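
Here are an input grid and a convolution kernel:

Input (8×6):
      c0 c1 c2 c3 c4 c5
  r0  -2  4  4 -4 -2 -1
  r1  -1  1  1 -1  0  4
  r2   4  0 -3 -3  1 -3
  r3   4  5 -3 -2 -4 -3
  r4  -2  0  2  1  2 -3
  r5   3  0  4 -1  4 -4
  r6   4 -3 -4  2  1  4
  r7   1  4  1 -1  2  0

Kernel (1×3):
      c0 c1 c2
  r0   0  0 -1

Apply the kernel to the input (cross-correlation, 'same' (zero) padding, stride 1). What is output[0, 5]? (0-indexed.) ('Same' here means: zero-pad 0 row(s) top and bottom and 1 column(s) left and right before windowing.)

The receptive field on the zero-padded input at this output position is [-2 -1 0]. Elementwise product with the kernel and sum: 0·-1.

0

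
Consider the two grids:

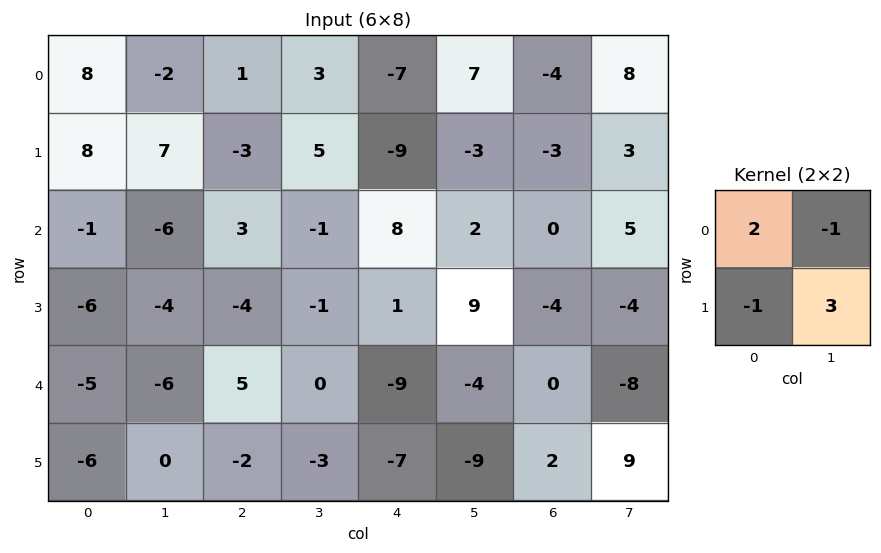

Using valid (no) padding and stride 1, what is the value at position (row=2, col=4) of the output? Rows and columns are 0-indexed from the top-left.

The receptive field on the input at this output position is [8 2 / 1 9]. Elementwise product with the kernel and sum: 8·2 + 2·-1 + 1·-1 + 9·3.

40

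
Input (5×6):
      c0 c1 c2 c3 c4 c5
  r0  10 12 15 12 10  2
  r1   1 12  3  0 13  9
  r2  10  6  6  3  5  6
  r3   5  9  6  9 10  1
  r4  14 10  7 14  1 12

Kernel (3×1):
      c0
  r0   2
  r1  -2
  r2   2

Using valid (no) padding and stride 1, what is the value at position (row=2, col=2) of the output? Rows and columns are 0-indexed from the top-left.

The receptive field on the input at this output position is [6 / 6 / 7]. Elementwise product with the kernel and sum: 6·2 + 6·-2 + 7·2.

14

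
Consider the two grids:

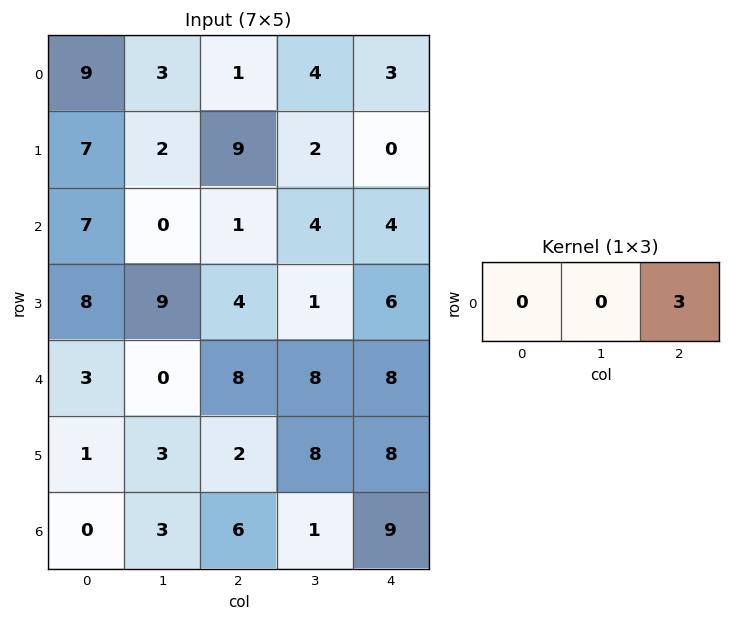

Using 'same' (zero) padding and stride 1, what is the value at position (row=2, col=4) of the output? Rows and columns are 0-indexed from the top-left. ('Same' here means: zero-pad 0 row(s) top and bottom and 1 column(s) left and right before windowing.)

0

The receptive field on the zero-padded input at this output position is [4 4 0]. Elementwise product with the kernel and sum: 0·3.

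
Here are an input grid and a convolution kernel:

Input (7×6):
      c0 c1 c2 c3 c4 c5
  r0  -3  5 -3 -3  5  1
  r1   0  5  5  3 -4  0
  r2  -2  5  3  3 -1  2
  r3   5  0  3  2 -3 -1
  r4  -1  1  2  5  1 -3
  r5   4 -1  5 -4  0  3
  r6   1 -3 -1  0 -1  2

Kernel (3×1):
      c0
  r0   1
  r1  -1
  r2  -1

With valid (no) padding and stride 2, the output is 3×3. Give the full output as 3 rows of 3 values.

-1 -11 10
-6 -2 1
-6 -2 2

Output[0,0]: The receptive field on the input at this output position is [-3 / 0 / -2]. Elementwise product with the kernel and sum: -3·1 + 0·-1 + -2·-1.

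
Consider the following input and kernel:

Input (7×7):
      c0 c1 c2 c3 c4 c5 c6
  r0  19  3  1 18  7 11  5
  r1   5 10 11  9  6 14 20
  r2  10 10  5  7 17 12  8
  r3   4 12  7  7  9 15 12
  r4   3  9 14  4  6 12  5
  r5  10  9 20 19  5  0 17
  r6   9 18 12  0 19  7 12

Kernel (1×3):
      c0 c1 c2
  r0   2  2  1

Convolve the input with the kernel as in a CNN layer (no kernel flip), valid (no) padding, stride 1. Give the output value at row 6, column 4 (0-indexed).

The receptive field on the input at this output position is [19 7 12]. Elementwise product with the kernel and sum: 19·2 + 7·2 + 12·1.

64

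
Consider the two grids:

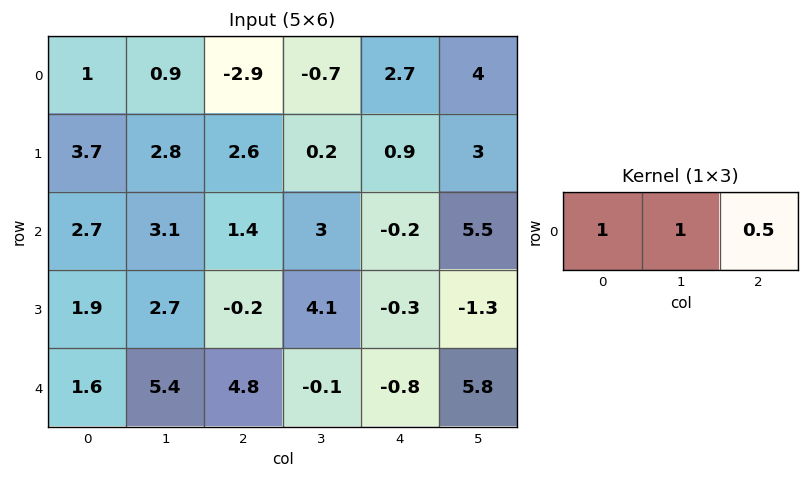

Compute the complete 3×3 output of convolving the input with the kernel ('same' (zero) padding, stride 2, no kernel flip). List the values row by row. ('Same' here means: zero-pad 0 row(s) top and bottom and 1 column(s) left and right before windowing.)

1.45 -2.35 4
4.25 6 5.55
4.3 10.15 2

Output[0,0]: The receptive field on the zero-padded input at this output position is [0 1 0.9]. Elementwise product with the kernel and sum: 0·1 + 1·1 + 0.9·0.5.
Output[0,1]: The receptive field on the zero-padded input at this output position is [0.9 -2.9 -0.7]. Elementwise product with the kernel and sum: 0.9·1 + -2.9·1 + -0.7·0.5.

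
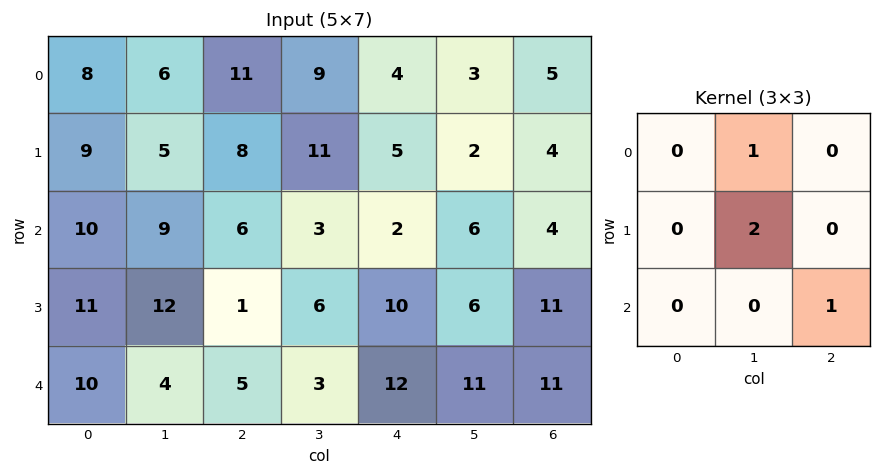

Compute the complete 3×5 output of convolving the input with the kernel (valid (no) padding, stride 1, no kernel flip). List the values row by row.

Output[0,0]: The receptive field on the input at this output position is [8 6 11 / 9 5 8 / 10 9 6]. Elementwise product with the kernel and sum: 6·1 + 5·2 + 6·1.

22 30 33 20 11
24 26 27 15 25
38 11 27 33 29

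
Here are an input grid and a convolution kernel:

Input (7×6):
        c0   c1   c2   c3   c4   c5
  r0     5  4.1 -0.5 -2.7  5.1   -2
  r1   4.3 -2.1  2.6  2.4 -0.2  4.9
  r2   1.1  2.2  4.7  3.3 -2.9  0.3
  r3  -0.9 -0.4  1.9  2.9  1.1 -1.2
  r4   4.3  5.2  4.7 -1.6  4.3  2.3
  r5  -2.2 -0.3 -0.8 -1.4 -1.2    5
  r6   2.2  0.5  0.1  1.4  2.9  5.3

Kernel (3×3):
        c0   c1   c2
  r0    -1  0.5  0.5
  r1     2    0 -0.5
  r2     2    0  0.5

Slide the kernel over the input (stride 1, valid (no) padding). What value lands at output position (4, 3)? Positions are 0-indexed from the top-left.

5.05

The receptive field on the input at this output position is [-1.6 4.3 2.3 / -1.4 -1.2 5 / 1.4 2.9 5.3]. Elementwise product with the kernel and sum: -1.6·-1 + 4.3·0.5 + 2.3·0.5 + -1.4·2 + 5·-0.5 + 1.4·2 + 5.3·0.5.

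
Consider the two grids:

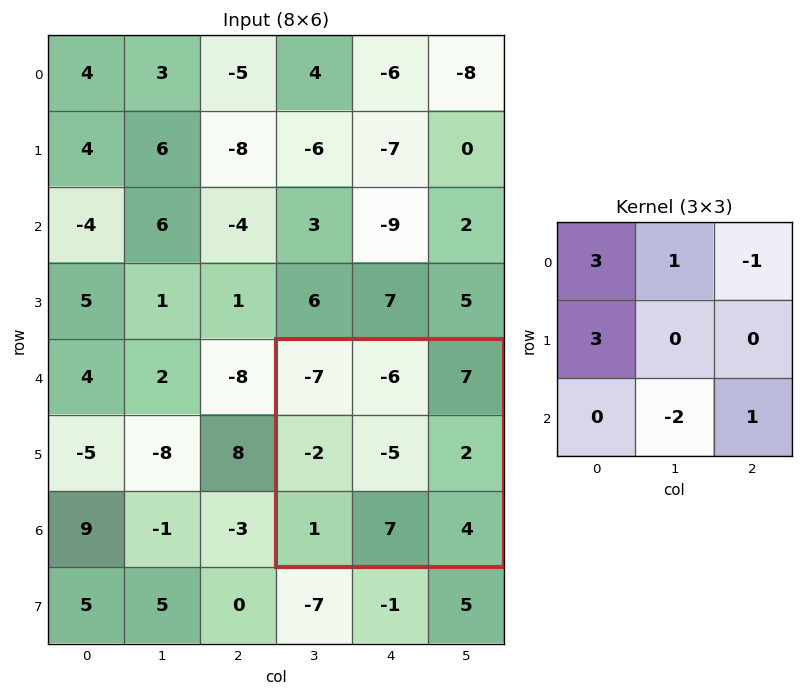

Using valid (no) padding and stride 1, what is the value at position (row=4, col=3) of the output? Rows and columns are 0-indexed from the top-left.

-50

The receptive field on the input at this output position is [-7 -6 7 / -2 -5 2 / 1 7 4]. Elementwise product with the kernel and sum: -7·3 + -6·1 + 7·-1 + -2·3 + 7·-2 + 4·1.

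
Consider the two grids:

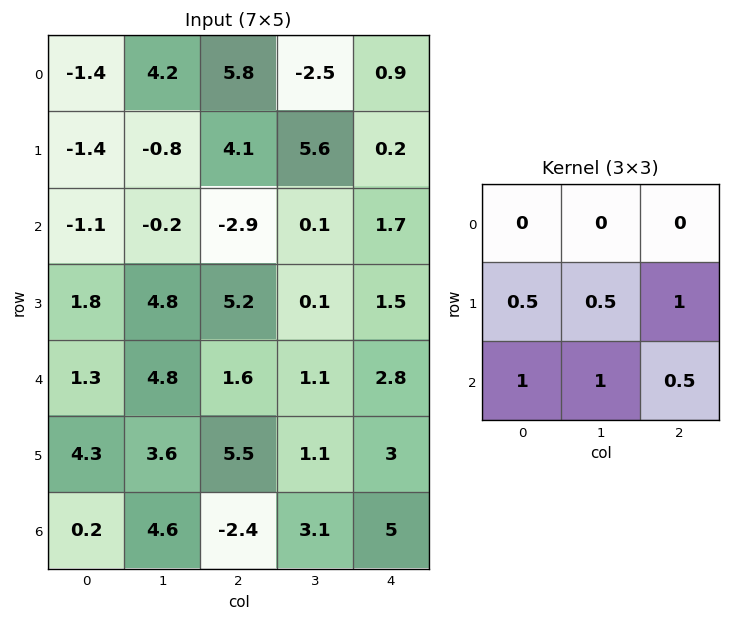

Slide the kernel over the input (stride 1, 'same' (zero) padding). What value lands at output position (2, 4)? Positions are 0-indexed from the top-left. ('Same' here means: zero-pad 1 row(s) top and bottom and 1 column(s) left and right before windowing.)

2.5

The receptive field on the zero-padded input at this output position is [5.6 0.2 0 / 0.1 1.7 0 / 0.1 1.5 0]. Elementwise product with the kernel and sum: 0.1·0.5 + 1.7·0.5 + 0·1 + 0.1·1 + 1.5·1 + 0·0.5.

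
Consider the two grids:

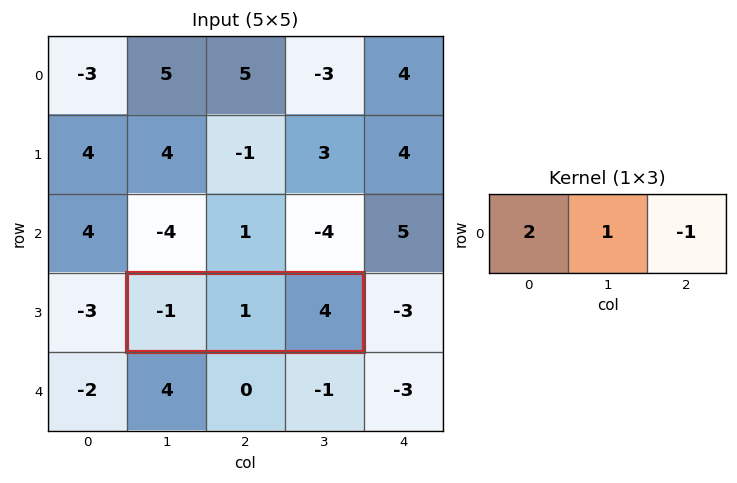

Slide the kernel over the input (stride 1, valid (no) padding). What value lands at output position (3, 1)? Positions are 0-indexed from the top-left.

-5

The receptive field on the input at this output position is [-1 1 4]. Elementwise product with the kernel and sum: -1·2 + 1·1 + 4·-1.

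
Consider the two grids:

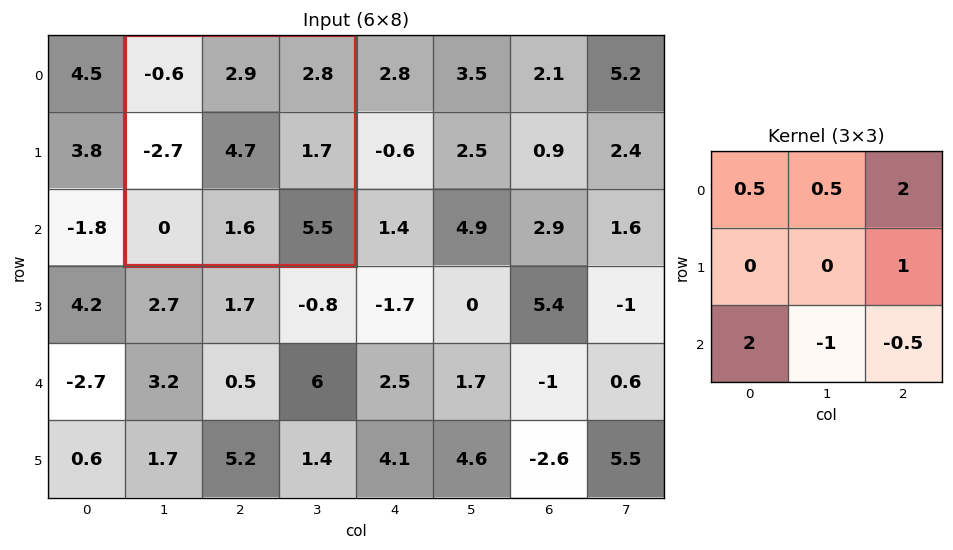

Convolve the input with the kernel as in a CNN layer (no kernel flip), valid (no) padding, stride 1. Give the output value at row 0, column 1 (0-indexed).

4.1

The receptive field on the input at this output position is [-0.6 2.9 2.8 / -2.7 4.7 1.7 / 0 1.6 5.5]. Elementwise product with the kernel and sum: -0.6·0.5 + 2.9·0.5 + 2.8·2 + 1.7·1 + 0·2 + 1.6·-1 + 5.5·-0.5.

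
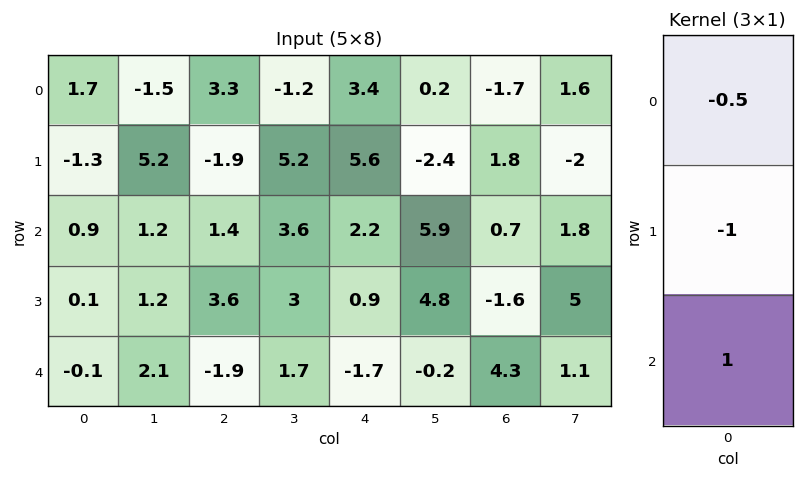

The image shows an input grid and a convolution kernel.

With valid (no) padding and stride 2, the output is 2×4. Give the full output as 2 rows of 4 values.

Output[0,0]: The receptive field on the input at this output position is [1.7 / -1.3 / 0.9]. Elementwise product with the kernel and sum: 1.7·-0.5 + -1.3·-1 + 0.9·1.

1.35 1.65 -5.1 -0.25
-0.65 -6.2 -3.7 5.55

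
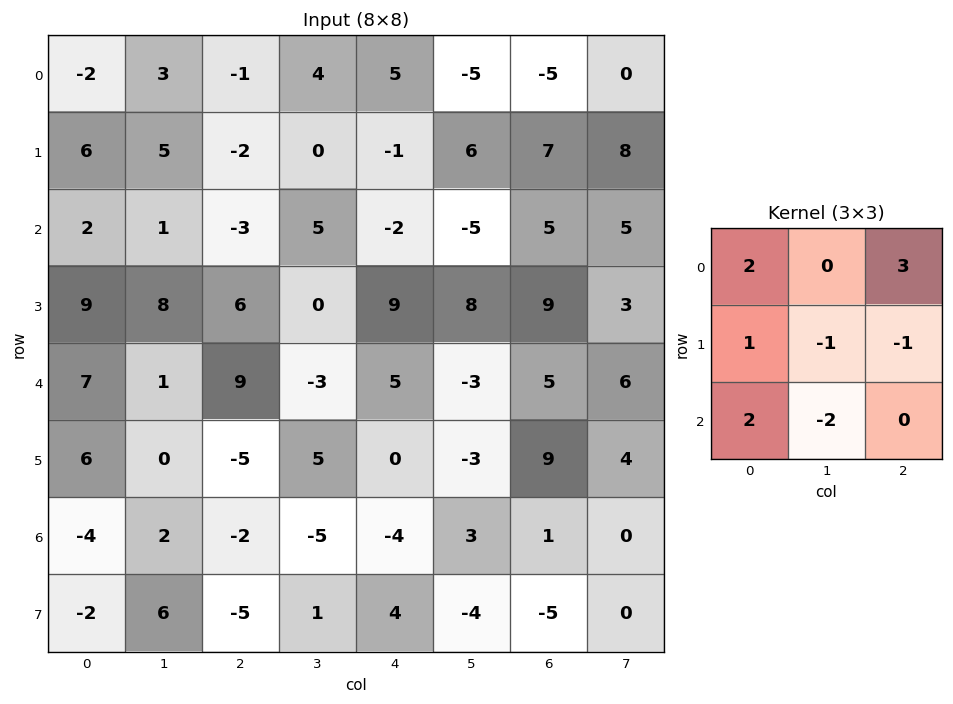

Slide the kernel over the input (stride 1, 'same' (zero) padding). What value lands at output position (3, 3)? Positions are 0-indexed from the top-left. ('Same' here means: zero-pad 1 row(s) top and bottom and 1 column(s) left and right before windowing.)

The receptive field on the zero-padded input at this output position is [-3 5 -2 / 6 0 9 / 9 -3 5]. Elementwise product with the kernel and sum: -3·2 + -2·3 + 6·1 + 0·-1 + 9·-1 + 9·2 + -3·-2.

9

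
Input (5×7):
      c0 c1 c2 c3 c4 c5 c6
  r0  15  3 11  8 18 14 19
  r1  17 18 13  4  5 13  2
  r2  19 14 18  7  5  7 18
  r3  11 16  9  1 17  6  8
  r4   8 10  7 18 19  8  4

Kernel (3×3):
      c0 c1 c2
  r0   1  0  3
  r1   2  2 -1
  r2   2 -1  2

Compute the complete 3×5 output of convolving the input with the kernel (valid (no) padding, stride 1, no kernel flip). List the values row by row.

165 109 133 78 148
128 112 124 57 61
138 133 70 91 135

Output[0,0]: The receptive field on the input at this output position is [15 3 11 / 17 18 13 / 19 14 18]. Elementwise product with the kernel and sum: 15·1 + 11·3 + 17·2 + 18·2 + 13·-1 + 19·2 + 14·-1 + 18·2.
Output[0,1]: The receptive field on the input at this output position is [3 11 8 / 18 13 4 / 14 18 7]. Elementwise product with the kernel and sum: 3·1 + 8·3 + 18·2 + 13·2 + 4·-1 + 14·2 + 18·-1 + 7·2.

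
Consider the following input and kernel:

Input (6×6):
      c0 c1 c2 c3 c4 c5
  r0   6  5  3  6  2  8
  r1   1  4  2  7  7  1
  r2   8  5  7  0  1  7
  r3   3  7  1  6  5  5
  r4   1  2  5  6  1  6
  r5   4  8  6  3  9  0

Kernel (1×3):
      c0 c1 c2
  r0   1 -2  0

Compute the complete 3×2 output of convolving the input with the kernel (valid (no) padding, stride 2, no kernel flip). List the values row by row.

Output[0,0]: The receptive field on the input at this output position is [6 5 3]. Elementwise product with the kernel and sum: 6·1 + 5·-2.
Output[0,1]: The receptive field on the input at this output position is [3 6 2]. Elementwise product with the kernel and sum: 3·1 + 6·-2.

-4 -9
-2 7
-3 -7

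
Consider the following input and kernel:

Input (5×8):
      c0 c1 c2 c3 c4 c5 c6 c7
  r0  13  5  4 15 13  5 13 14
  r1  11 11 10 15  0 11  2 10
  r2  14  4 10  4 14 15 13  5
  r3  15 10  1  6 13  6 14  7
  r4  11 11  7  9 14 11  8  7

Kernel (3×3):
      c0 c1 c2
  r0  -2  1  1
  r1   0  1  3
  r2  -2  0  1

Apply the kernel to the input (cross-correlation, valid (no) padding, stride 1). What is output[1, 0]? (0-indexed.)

4

The receptive field on the input at this output position is [11 11 10 / 14 4 10 / 15 10 1]. Elementwise product with the kernel and sum: 11·-2 + 11·1 + 10·1 + 4·1 + 10·3 + 15·-2 + 1·1.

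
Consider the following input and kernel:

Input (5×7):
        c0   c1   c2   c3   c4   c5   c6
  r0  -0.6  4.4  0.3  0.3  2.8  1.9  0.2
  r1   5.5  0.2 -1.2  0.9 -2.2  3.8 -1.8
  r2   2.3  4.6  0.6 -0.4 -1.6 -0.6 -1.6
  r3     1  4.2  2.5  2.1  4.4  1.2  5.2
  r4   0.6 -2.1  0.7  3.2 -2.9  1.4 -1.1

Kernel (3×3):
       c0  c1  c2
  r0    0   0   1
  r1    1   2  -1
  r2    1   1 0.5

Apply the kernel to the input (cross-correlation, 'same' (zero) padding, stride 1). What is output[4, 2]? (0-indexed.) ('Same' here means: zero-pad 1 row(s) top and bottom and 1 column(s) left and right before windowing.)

-1.8

The receptive field on the zero-padded input at this output position is [4.2 2.5 2.1 / -2.1 0.7 3.2 / 0 0 0]. Elementwise product with the kernel and sum: 2.1·1 + -2.1·1 + 0.7·2 + 3.2·-1 + 0·1 + 0·1 + 0·0.5.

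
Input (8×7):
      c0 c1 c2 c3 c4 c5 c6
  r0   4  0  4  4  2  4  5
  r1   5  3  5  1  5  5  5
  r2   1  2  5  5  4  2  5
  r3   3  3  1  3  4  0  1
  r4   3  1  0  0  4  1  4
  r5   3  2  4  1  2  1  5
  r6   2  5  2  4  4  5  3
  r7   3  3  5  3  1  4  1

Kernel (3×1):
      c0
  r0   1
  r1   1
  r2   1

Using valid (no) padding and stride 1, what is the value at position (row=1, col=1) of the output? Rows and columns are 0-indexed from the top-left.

8

The receptive field on the input at this output position is [3 / 2 / 3]. Elementwise product with the kernel and sum: 3·1 + 2·1 + 3·1.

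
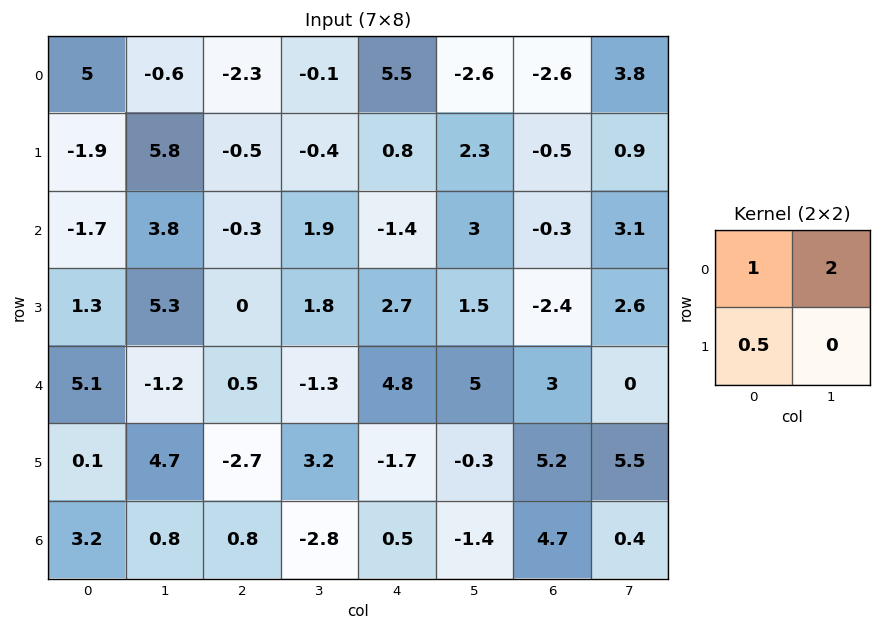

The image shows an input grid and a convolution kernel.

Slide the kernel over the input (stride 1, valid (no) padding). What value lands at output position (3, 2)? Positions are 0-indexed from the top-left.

3.85

The receptive field on the input at this output position is [0 1.8 / 0.5 -1.3]. Elementwise product with the kernel and sum: 0·1 + 1.8·2 + 0.5·0.5.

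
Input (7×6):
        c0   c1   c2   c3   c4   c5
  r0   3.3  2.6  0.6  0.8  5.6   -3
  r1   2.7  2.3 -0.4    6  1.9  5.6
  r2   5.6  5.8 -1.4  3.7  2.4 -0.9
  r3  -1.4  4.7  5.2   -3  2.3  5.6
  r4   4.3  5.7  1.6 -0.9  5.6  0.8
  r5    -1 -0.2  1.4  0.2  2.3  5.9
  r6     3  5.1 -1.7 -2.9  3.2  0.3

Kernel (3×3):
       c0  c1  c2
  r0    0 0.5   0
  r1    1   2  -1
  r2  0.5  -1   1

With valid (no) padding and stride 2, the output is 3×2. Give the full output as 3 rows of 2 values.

4.6 8.1
3.75 6.05
-5.25 4.3

Output[0,0]: The receptive field on the input at this output position is [3.3 2.6 0.6 / 2.7 2.3 -0.4 / 5.6 5.8 -1.4]. Elementwise product with the kernel and sum: 2.6·0.5 + 2.7·1 + 2.3·2 + -0.4·-1 + 5.6·0.5 + 5.8·-1 + -1.4·1.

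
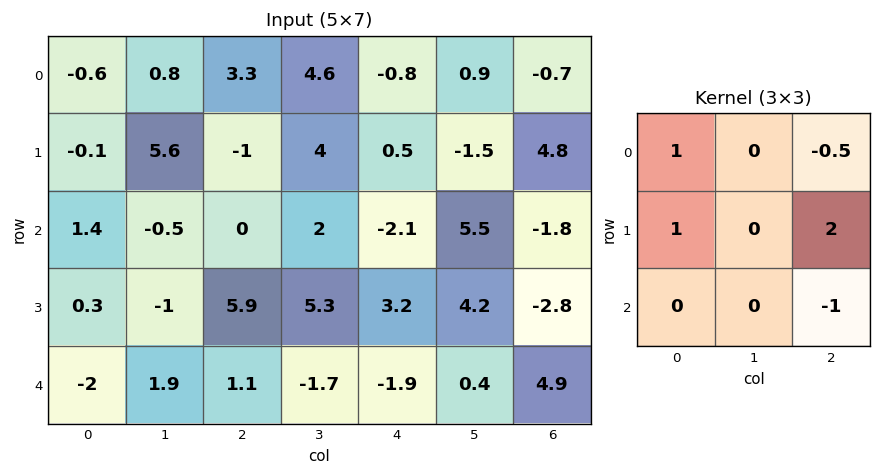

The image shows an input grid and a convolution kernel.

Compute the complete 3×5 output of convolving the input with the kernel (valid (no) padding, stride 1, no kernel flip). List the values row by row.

Output[0,0]: The receptive field on the input at this output position is [-0.6 0.8 3.3 / -0.1 5.6 -1 / 1.4 -0.5 0]. Elementwise product with the kernel and sum: -0.6·1 + 3.3·-0.5 + -0.1·1 + -1·2 + 0·-1.

-4.35 10.1 5.8 -0.35 11.45
-4.1 1.8 -8.65 13.55 -4.8
12.4 9.8 15.25 12.55 -8.5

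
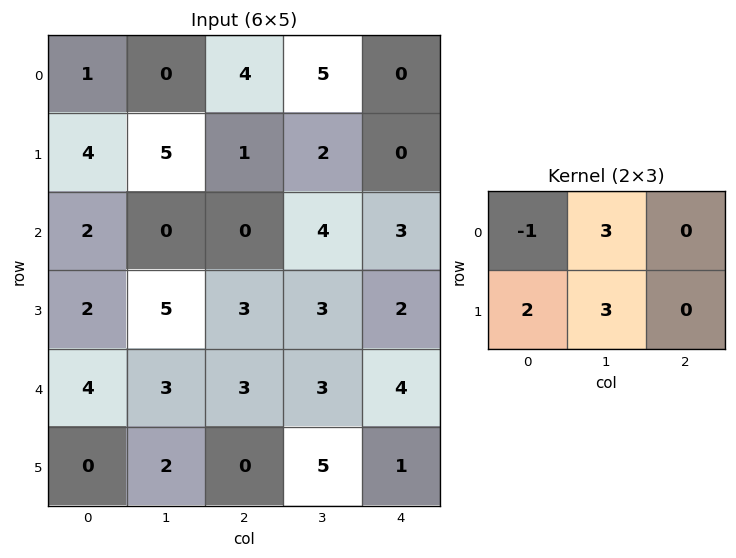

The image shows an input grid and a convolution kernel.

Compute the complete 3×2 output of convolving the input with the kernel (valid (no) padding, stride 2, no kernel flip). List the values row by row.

Output[0,0]: The receptive field on the input at this output position is [1 0 4 / 4 5 1]. Elementwise product with the kernel and sum: 1·-1 + 0·3 + 4·2 + 5·3.
Output[0,1]: The receptive field on the input at this output position is [4 5 0 / 1 2 0]. Elementwise product with the kernel and sum: 4·-1 + 5·3 + 1·2 + 2·3.

22 19
17 27
11 21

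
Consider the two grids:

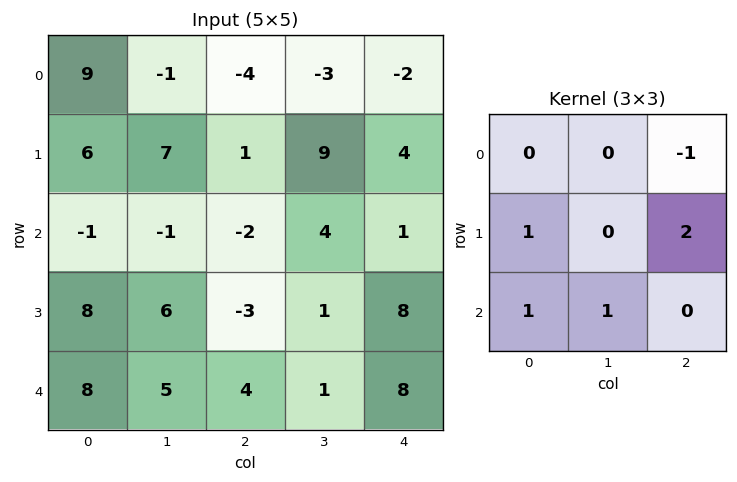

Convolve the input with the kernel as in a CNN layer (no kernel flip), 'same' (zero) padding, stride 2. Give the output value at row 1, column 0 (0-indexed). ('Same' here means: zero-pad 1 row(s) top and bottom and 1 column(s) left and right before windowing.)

The receptive field on the zero-padded input at this output position is [0 6 7 / 0 -1 -1 / 0 8 6]. Elementwise product with the kernel and sum: 7·-1 + 0·1 + -1·2 + 0·1 + 8·1.

-1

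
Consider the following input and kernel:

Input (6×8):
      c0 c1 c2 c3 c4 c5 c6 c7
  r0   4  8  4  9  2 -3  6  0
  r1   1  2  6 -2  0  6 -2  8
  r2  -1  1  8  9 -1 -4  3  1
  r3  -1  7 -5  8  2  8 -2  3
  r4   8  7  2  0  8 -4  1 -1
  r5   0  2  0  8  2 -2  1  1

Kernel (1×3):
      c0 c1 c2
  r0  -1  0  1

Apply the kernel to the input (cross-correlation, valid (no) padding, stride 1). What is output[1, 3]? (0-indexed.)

8

The receptive field on the input at this output position is [-2 0 6]. Elementwise product with the kernel and sum: -2·-1 + 6·1.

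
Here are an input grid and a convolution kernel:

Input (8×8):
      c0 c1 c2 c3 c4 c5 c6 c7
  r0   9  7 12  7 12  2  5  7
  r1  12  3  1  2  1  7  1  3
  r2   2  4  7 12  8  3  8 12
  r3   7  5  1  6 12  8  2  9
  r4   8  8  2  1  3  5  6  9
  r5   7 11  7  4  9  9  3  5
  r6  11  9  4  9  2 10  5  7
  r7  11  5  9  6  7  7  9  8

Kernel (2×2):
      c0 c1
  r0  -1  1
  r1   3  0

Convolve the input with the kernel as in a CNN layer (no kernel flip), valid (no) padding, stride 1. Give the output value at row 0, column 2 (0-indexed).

The receptive field on the input at this output position is [12 7 / 1 2]. Elementwise product with the kernel and sum: 12·-1 + 7·1 + 1·3.

-2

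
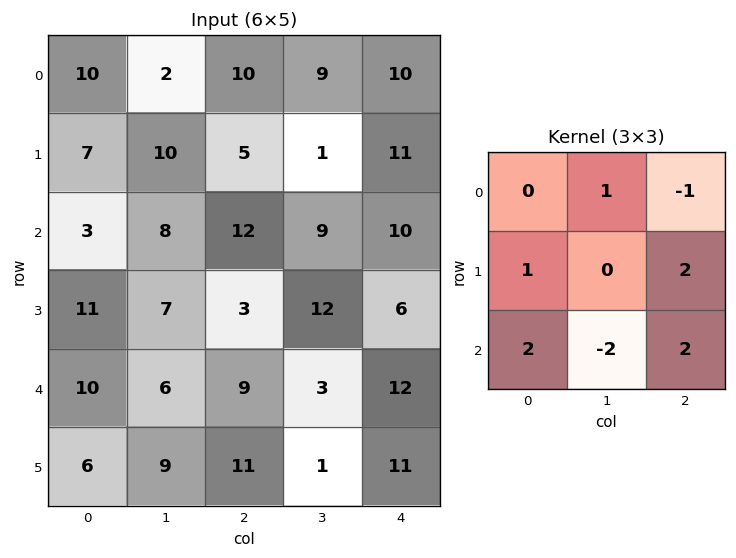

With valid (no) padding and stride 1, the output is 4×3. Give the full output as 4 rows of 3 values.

Output[0,0]: The receptive field on the input at this output position is [10 2 10 / 7 10 5 / 3 8 12]. Elementwise product with the kernel and sum: 2·1 + 10·-1 + 7·1 + 5·2 + 3·2 + 8·-2 + 12·2.

23 23 52
46 62 16
39 34 50
48 1 81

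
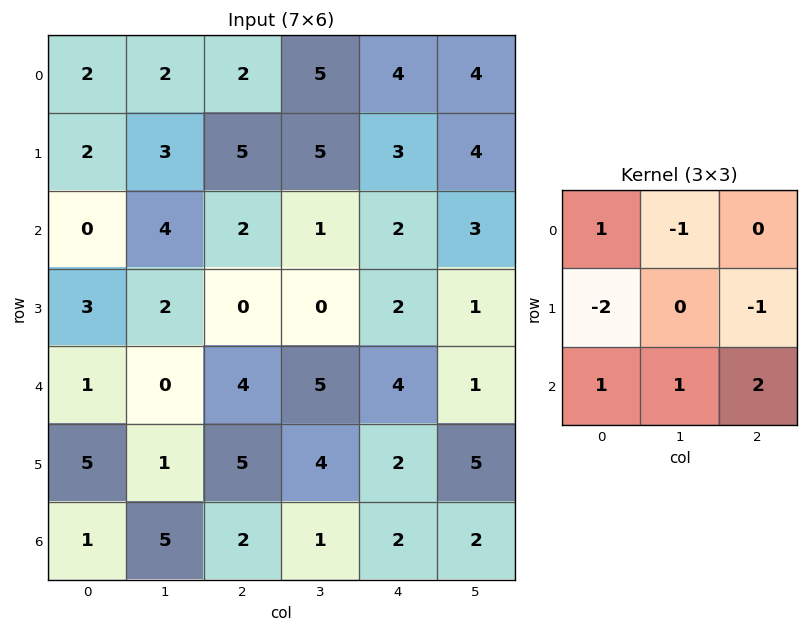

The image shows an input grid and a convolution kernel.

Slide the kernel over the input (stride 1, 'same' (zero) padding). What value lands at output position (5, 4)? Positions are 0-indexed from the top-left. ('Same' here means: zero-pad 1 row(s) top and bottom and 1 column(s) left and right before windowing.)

-5

The receptive field on the zero-padded input at this output position is [5 4 1 / 4 2 5 / 1 2 2]. Elementwise product with the kernel and sum: 5·1 + 4·-1 + 4·-2 + 5·-1 + 1·1 + 2·1 + 2·2.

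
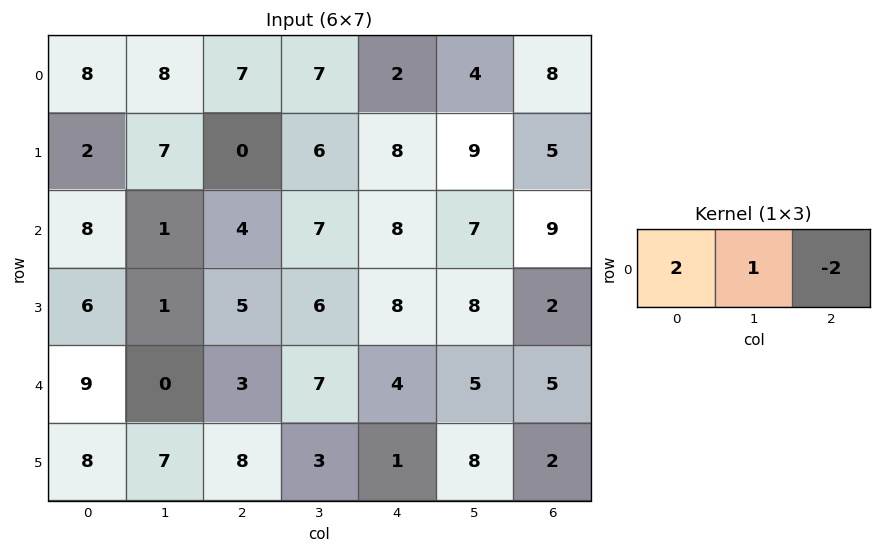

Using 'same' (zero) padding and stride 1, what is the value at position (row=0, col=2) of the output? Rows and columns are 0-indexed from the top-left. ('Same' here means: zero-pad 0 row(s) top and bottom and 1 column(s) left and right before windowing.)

9

The receptive field on the zero-padded input at this output position is [8 7 7]. Elementwise product with the kernel and sum: 8·2 + 7·1 + 7·-2.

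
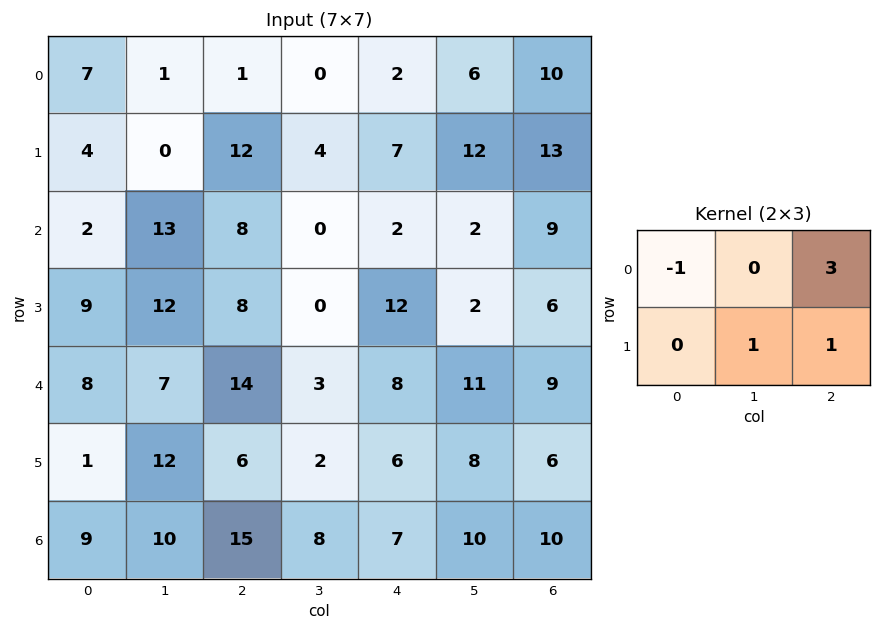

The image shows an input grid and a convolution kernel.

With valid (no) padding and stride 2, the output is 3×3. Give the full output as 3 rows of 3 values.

Output[0,0]: The receptive field on the input at this output position is [7 1 1 / 4 0 12]. Elementwise product with the kernel and sum: 7·-1 + 1·3 + 0·1 + 12·1.

8 16 53
42 10 33
52 18 33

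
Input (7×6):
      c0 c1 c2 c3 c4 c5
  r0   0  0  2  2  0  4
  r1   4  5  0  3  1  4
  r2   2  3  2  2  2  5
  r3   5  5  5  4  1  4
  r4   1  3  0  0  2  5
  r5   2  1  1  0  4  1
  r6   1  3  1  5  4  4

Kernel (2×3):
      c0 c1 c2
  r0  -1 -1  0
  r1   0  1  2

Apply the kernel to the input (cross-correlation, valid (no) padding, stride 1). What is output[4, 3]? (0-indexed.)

4

The receptive field on the input at this output position is [0 2 5 / 0 4 1]. Elementwise product with the kernel and sum: 0·-1 + 2·-1 + 4·1 + 1·2.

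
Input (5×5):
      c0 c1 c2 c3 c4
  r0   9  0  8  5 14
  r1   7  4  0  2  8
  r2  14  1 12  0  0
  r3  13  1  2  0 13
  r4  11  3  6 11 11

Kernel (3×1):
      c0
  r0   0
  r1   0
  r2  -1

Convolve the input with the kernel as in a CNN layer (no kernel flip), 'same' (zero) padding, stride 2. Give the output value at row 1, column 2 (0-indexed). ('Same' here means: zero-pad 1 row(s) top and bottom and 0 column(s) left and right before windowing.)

-13

The receptive field on the zero-padded input at this output position is [8 / 0 / 13]. Elementwise product with the kernel and sum: 13·-1.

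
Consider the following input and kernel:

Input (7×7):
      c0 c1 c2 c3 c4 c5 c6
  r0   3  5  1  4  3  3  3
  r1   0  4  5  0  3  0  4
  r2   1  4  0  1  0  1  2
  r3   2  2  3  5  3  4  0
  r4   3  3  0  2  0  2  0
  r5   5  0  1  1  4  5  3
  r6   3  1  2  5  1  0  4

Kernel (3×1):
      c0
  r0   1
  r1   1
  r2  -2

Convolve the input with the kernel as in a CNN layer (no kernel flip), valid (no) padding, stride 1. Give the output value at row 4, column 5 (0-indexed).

The receptive field on the input at this output position is [2 / 5 / 0]. Elementwise product with the kernel and sum: 2·1 + 5·1 + 0·-2.

7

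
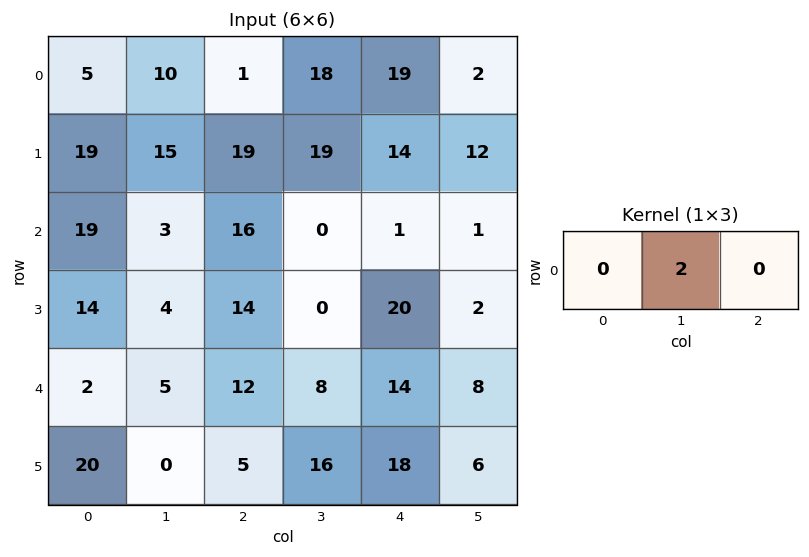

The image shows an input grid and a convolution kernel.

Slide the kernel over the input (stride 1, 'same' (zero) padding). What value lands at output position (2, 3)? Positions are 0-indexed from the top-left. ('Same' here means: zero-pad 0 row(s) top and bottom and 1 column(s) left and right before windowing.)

The receptive field on the zero-padded input at this output position is [16 0 1]. Elementwise product with the kernel and sum: 0·2.

0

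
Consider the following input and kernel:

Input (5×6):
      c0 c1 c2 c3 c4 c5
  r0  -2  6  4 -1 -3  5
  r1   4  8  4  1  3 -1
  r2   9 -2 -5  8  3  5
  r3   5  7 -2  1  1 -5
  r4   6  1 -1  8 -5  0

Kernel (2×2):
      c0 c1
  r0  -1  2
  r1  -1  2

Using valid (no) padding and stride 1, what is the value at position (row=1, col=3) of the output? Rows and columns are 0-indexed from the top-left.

The receptive field on the input at this output position is [1 3 / 8 3]. Elementwise product with the kernel and sum: 1·-1 + 3·2 + 8·-1 + 3·2.

3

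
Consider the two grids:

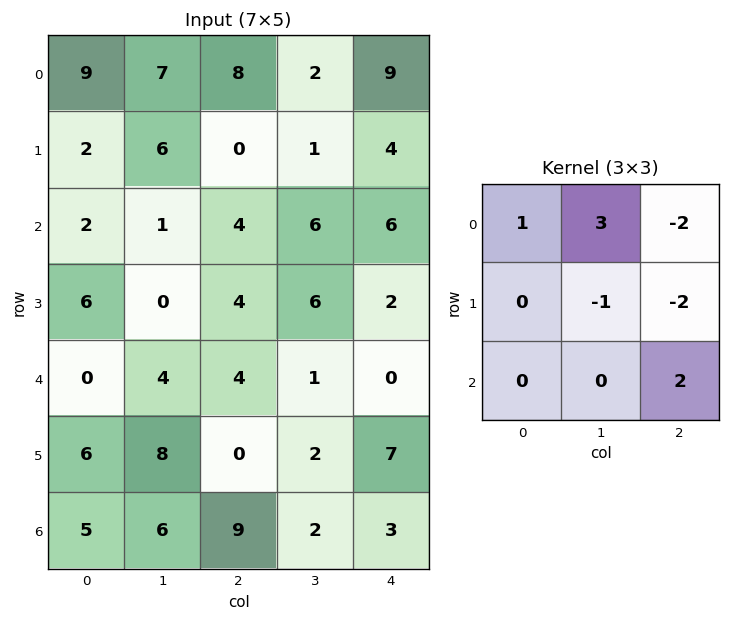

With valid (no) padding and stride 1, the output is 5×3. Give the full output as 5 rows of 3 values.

Output[0,0]: The receptive field on the input at this output position is [9 7 8 / 2 6 0 / 2 1 4]. Elementwise product with the kernel and sum: 9·1 + 7·3 + 8·-2 + 6·-1 + 0·-2 + 4·2.
Output[0,1]: The receptive field on the input at this output position is [7 8 2 / 6 0 1 / 1 4 6]. Elementwise product with the kernel and sum: 7·1 + 8·3 + 2·-2 + 0·-1 + 1·-2 + 6·2.

16 37 -1
19 0 -19
-3 -13 0
-14 -2 31
14 14 -3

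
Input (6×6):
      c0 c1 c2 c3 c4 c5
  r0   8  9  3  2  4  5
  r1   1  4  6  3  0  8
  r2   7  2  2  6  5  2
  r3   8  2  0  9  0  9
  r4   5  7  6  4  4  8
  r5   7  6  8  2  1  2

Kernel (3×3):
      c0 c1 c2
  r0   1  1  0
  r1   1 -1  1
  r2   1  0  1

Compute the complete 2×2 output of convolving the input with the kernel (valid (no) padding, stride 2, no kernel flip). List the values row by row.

Output[0,0]: The receptive field on the input at this output position is [8 9 3 / 1 4 6 / 7 2 2]. Elementwise product with the kernel and sum: 8·1 + 9·1 + 1·1 + 4·-1 + 6·1 + 7·1 + 2·1.

29 15
26 9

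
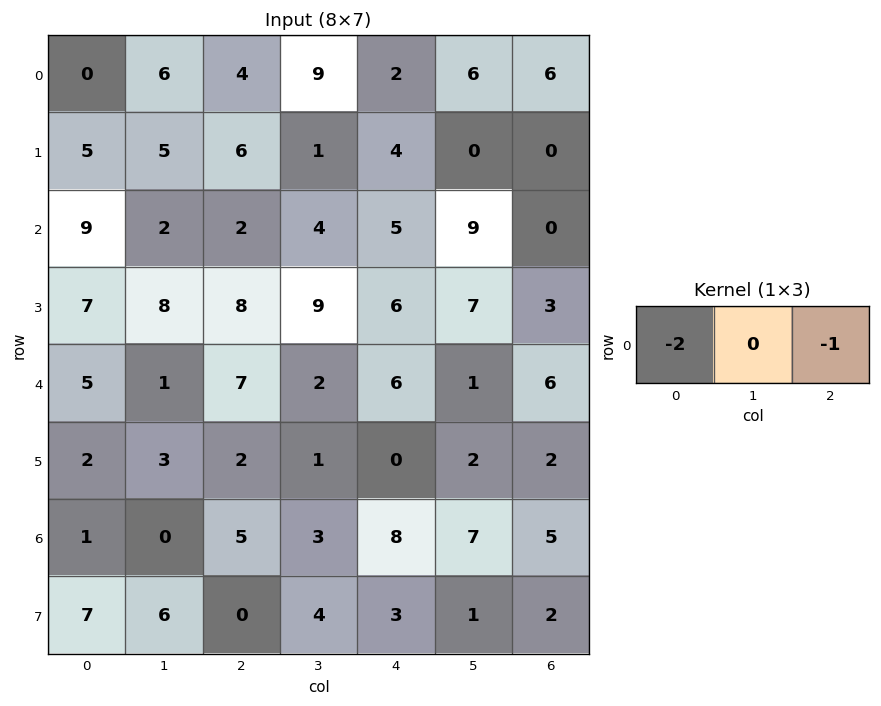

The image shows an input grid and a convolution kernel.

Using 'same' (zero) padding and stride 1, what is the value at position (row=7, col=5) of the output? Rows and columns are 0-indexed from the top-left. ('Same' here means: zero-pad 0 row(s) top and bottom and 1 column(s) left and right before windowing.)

The receptive field on the zero-padded input at this output position is [3 1 2]. Elementwise product with the kernel and sum: 3·-2 + 2·-1.

-8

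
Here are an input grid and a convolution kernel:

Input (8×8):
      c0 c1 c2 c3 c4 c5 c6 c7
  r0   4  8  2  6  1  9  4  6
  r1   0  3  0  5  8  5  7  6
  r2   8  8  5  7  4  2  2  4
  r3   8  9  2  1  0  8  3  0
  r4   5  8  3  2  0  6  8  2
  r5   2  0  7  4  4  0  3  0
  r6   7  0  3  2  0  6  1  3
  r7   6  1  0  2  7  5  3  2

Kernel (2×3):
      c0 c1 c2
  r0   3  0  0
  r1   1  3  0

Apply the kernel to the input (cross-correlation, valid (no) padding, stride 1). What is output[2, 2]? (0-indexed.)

The receptive field on the input at this output position is [5 7 4 / 2 1 0]. Elementwise product with the kernel and sum: 5·3 + 2·1 + 1·3.

20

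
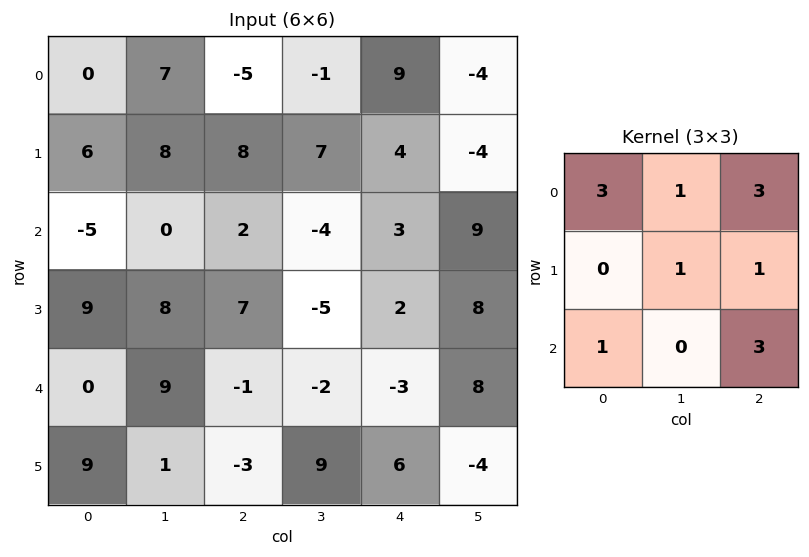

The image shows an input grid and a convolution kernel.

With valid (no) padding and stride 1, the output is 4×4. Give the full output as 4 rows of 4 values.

9 16 33 17
82 44 55 44
3 -5 -2 50
64 41 32 13

Output[0,0]: The receptive field on the input at this output position is [0 7 -5 / 6 8 8 / -5 0 2]. Elementwise product with the kernel and sum: 0·3 + 7·1 + -5·3 + 8·1 + 8·1 + -5·1 + 2·3.
Output[0,1]: The receptive field on the input at this output position is [7 -5 -1 / 8 8 7 / 0 2 -4]. Elementwise product with the kernel and sum: 7·3 + -5·1 + -1·3 + 8·1 + 7·1 + 0·1 + -4·3.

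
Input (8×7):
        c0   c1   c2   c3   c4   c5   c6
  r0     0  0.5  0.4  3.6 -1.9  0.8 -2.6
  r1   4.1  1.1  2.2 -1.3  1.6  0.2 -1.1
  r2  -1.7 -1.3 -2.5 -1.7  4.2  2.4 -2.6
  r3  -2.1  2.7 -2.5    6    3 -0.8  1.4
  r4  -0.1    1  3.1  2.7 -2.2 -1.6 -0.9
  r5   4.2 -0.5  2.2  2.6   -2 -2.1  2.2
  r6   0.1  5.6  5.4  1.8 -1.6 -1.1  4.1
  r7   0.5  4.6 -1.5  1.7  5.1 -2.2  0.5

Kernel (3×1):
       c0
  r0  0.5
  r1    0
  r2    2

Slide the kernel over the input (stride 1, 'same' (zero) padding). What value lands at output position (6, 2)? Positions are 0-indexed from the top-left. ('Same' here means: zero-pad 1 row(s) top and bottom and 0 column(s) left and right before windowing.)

-1.9

The receptive field on the zero-padded input at this output position is [2.2 / 5.4 / -1.5]. Elementwise product with the kernel and sum: 2.2·0.5 + -1.5·2.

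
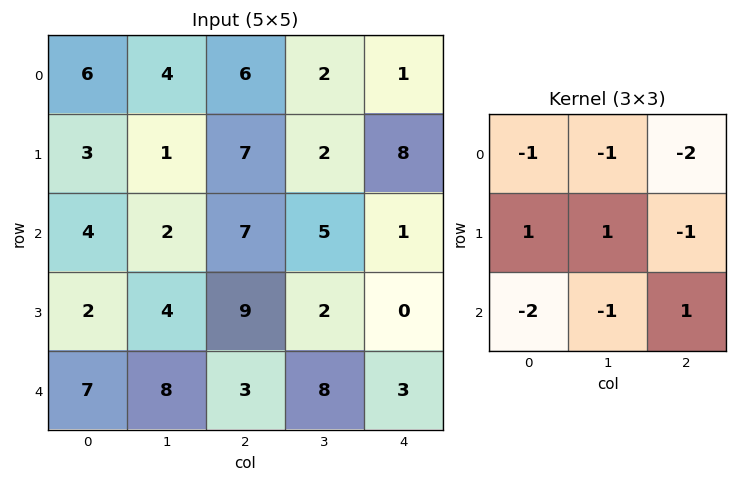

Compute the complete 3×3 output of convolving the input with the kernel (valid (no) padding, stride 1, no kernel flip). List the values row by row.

Output[0,0]: The receptive field on the input at this output position is [6 4 6 / 3 1 7 / 4 2 7]. Elementwise product with the kernel and sum: 6·-1 + 4·-1 + 6·-2 + 3·1 + 1·1 + 7·-1 + 4·-2 + 2·-1 + 7·1.
Output[0,1]: The receptive field on the input at this output position is [4 6 2 / 1 7 2 / 2 7 5]. Elementwise product with the kernel and sum: 4·-1 + 6·-1 + 2·-2 + 1·1 + 7·1 + 2·-1 + 2·-2 + 7·-1 + 5·1.

-28 -14 -27
-18 -23 -34
-42 -19 -14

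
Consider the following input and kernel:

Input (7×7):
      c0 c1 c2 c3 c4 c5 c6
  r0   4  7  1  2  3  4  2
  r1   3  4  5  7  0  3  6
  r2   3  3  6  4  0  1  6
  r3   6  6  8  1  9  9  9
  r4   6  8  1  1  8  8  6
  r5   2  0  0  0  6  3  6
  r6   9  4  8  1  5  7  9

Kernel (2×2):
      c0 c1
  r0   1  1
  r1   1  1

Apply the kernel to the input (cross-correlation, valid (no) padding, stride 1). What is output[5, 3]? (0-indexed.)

12

The receptive field on the input at this output position is [0 6 / 1 5]. Elementwise product with the kernel and sum: 0·1 + 6·1 + 1·1 + 5·1.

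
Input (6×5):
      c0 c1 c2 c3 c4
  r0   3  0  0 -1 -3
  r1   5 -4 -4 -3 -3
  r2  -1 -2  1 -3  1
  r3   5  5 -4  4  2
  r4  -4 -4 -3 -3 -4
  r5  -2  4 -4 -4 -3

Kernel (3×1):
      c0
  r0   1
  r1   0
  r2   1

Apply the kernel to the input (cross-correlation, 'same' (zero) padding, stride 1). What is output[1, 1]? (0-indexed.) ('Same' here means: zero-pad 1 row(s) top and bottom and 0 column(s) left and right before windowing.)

The receptive field on the zero-padded input at this output position is [0 / -4 / -2]. Elementwise product with the kernel and sum: 0·1 + -2·1.

-2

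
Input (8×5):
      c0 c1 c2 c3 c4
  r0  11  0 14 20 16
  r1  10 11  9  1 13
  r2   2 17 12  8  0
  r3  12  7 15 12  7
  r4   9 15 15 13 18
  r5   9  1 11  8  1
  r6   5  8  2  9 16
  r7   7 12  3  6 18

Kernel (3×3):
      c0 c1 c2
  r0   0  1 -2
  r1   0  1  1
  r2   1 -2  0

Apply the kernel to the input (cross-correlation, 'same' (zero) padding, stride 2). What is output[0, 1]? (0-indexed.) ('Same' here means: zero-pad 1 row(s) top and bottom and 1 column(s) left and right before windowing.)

27

The receptive field on the zero-padded input at this output position is [0 0 0 / 0 14 20 / 11 9 1]. Elementwise product with the kernel and sum: 0·1 + 0·-2 + 14·1 + 20·1 + 11·1 + 9·-2.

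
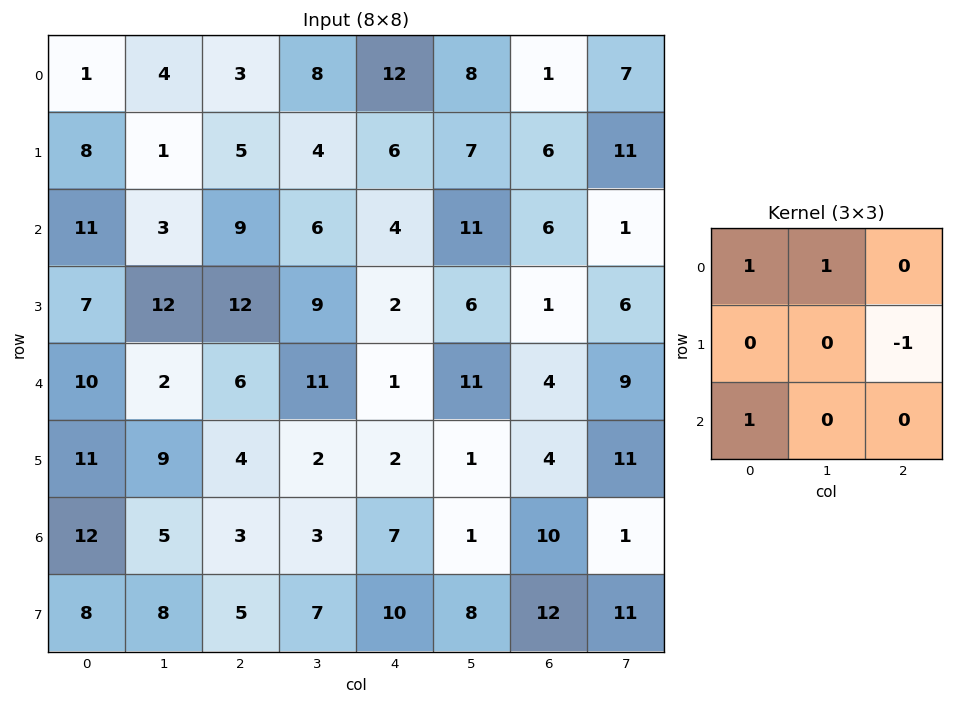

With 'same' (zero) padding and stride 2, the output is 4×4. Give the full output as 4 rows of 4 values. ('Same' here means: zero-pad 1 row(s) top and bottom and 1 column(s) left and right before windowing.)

-4 -7 -4 0
5 12 8 18
5 22 2 -1
6 18 10 12

Output[0,0]: The receptive field on the zero-padded input at this output position is [0 0 0 / 0 1 4 / 0 8 1]. Elementwise product with the kernel and sum: 0·1 + 0·1 + 4·-1 + 0·1.
Output[0,1]: The receptive field on the zero-padded input at this output position is [0 0 0 / 4 3 8 / 1 5 4]. Elementwise product with the kernel and sum: 0·1 + 0·1 + 8·-1 + 1·1.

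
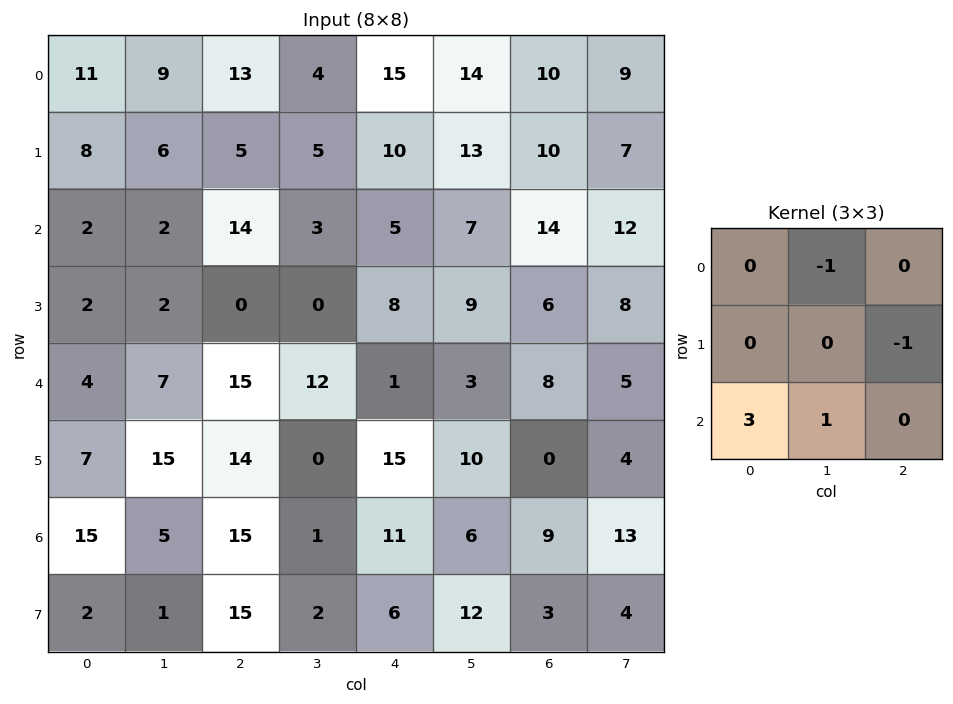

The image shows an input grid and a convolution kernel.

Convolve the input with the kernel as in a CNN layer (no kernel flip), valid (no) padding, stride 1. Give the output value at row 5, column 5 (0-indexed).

26

The receptive field on the input at this output position is [10 0 4 / 6 9 13 / 12 3 4]. Elementwise product with the kernel and sum: 0·-1 + 13·-1 + 12·3 + 3·1.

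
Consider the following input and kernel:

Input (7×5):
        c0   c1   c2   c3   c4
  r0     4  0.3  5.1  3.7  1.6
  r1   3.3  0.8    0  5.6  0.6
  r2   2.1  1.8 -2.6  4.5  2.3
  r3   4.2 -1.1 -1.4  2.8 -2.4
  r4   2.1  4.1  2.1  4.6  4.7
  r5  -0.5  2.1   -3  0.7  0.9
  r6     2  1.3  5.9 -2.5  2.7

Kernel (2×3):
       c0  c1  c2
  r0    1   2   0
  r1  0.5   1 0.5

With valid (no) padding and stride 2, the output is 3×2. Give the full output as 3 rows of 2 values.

7.05 18.4
6 7.3
10.65 10.95

Output[0,0]: The receptive field on the input at this output position is [4 0.3 5.1 / 3.3 0.8 0]. Elementwise product with the kernel and sum: 4·1 + 0.3·2 + 3.3·0.5 + 0.8·1 + 0·0.5.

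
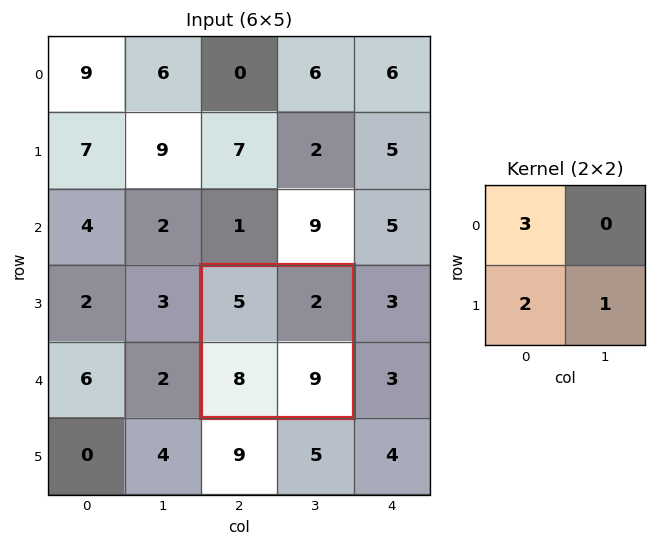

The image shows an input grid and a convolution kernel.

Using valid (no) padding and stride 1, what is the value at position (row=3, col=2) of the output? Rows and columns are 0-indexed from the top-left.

40

The receptive field on the input at this output position is [5 2 / 8 9]. Elementwise product with the kernel and sum: 5·3 + 8·2 + 9·1.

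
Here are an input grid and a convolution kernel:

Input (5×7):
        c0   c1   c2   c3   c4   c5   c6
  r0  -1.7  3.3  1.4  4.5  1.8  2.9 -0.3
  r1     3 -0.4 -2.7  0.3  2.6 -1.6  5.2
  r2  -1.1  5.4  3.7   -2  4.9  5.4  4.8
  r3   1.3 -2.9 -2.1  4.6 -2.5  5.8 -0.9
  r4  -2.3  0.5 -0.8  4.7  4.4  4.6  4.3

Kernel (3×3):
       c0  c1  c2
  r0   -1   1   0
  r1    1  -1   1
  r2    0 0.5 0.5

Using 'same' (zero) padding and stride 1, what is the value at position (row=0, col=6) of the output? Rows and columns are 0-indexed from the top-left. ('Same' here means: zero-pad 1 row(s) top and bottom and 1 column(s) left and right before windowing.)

The receptive field on the zero-padded input at this output position is [0 0 0 / 2.9 -0.3 0 / -1.6 5.2 0]. Elementwise product with the kernel and sum: 0·-1 + 0·1 + 2.9·1 + -0.3·-1 + 0·1 + 5.2·0.5 + 0·0.5.

5.8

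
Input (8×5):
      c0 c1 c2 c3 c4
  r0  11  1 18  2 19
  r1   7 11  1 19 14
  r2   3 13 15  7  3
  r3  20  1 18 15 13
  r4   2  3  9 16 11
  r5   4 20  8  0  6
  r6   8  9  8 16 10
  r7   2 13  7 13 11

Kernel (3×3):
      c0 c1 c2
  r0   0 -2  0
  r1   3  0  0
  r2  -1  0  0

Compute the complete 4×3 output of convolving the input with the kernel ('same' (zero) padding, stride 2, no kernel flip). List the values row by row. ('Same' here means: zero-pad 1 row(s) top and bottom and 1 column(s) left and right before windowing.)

Output[0,0]: The receptive field on the zero-padded input at this output position is [0 0 0 / 0 11 1 / 0 7 11]. Elementwise product with the kernel and sum: 0·-2 + 0·3 + 0·-1.
Output[0,1]: The receptive field on the zero-padded input at this output position is [0 0 0 / 1 18 2 / 11 1 19]. Elementwise product with the kernel and sum: 0·-2 + 1·3 + 11·-1.

0 -8 -13
-14 36 -22
-40 -47 22
-8 -2 23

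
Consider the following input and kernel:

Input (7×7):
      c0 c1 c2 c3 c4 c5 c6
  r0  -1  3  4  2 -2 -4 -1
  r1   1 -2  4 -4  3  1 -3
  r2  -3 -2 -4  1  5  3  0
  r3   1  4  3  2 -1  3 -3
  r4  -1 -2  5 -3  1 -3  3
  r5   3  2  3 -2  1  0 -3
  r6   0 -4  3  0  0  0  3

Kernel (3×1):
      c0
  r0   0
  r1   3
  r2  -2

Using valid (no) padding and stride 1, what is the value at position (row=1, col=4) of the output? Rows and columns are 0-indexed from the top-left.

17

The receptive field on the input at this output position is [3 / 5 / -1]. Elementwise product with the kernel and sum: 5·3 + -1·-2.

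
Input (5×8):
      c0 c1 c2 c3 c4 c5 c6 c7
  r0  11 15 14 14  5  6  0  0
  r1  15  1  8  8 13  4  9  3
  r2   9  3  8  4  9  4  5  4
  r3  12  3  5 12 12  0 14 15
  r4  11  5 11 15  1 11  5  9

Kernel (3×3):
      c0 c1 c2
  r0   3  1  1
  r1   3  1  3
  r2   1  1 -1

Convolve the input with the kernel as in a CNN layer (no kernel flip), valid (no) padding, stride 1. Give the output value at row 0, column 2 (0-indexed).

135

The receptive field on the input at this output position is [14 14 5 / 8 8 13 / 8 4 9]. Elementwise product with the kernel and sum: 14·3 + 14·1 + 5·1 + 8·3 + 8·1 + 13·3 + 8·1 + 4·1 + 9·-1.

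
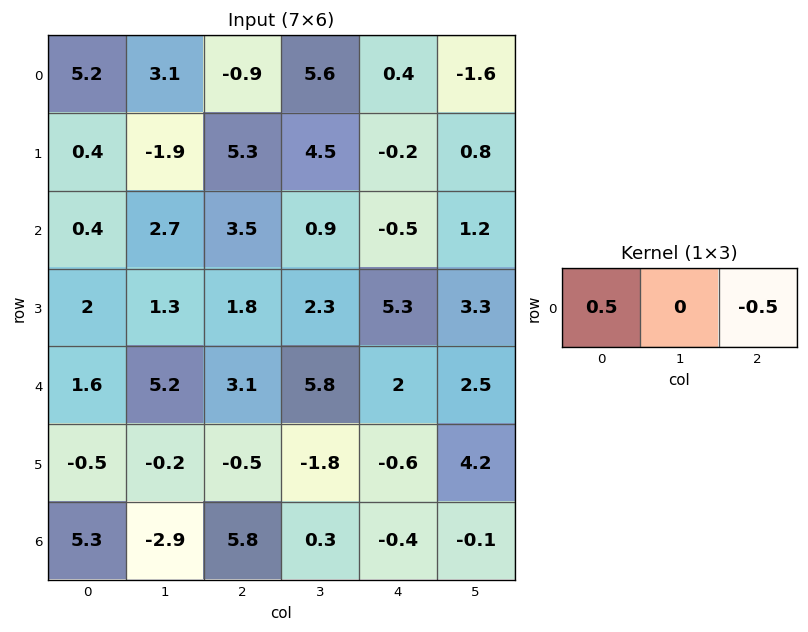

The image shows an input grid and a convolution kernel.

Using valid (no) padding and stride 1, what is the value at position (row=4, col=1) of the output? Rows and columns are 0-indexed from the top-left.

The receptive field on the input at this output position is [5.2 3.1 5.8]. Elementwise product with the kernel and sum: 5.2·0.5 + 5.8·-0.5.

-0.3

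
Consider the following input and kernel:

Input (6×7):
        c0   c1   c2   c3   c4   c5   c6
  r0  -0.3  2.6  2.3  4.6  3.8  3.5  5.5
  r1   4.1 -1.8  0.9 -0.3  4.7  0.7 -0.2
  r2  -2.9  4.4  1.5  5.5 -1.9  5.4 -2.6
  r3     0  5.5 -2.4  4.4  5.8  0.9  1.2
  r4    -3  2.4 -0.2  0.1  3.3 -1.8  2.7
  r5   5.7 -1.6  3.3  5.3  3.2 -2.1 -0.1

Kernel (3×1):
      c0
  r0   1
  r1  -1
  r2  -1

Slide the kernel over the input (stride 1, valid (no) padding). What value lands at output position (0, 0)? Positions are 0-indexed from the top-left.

-1.5

The receptive field on the input at this output position is [-0.3 / 4.1 / -2.9]. Elementwise product with the kernel and sum: -0.3·1 + 4.1·-1 + -2.9·-1.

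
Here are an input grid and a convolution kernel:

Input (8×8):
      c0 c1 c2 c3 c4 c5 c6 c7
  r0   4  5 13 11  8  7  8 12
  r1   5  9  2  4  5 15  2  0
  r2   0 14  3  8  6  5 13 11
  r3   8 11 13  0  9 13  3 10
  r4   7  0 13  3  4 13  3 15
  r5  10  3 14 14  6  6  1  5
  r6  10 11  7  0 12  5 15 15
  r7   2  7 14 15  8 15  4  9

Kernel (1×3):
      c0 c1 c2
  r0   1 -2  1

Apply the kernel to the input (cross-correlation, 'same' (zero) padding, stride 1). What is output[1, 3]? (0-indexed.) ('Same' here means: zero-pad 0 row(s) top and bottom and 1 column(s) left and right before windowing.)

The receptive field on the zero-padded input at this output position is [2 4 5]. Elementwise product with the kernel and sum: 2·1 + 4·-2 + 5·1.

-1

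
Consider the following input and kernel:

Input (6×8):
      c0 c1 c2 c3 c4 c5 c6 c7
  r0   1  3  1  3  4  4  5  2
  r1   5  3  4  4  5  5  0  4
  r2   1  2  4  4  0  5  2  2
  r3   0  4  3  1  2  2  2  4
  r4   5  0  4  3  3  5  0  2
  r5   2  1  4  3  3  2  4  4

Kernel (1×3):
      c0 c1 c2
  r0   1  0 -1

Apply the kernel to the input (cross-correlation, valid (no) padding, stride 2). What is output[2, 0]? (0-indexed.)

The receptive field on the input at this output position is [5 0 4]. Elementwise product with the kernel and sum: 5·1 + 4·-1.

1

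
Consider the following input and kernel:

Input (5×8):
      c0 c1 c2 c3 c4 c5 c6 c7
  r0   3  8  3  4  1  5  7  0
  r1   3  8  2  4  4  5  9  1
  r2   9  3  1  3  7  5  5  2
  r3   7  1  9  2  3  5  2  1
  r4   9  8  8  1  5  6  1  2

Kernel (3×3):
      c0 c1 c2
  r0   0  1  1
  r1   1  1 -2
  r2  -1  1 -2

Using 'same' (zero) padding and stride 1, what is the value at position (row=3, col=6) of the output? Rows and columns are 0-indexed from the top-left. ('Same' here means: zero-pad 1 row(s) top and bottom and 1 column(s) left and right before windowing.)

3

The receptive field on the zero-padded input at this output position is [5 5 2 / 5 2 1 / 6 1 2]. Elementwise product with the kernel and sum: 5·1 + 2·1 + 5·1 + 2·1 + 1·-2 + 6·-1 + 1·1 + 2·-2.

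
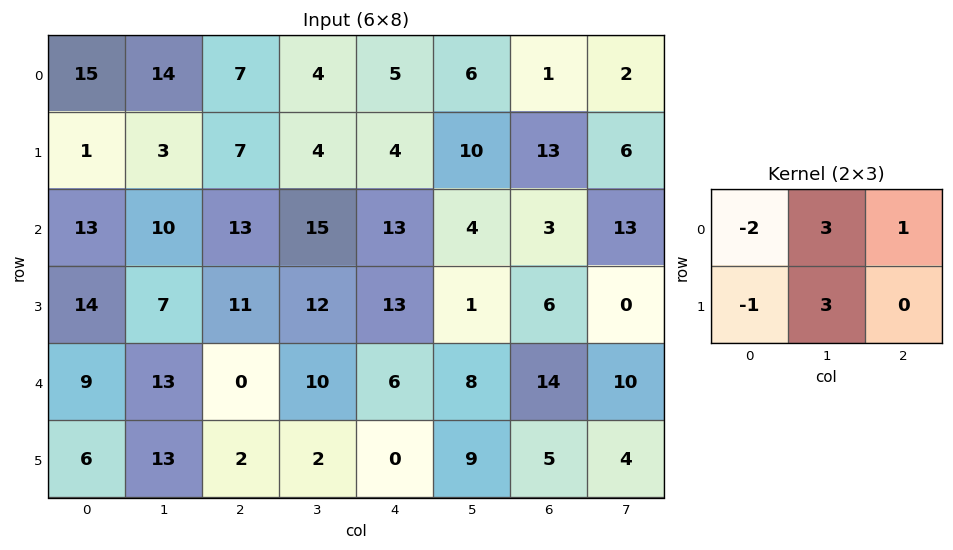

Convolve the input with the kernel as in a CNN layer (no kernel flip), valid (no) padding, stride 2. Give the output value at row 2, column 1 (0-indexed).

40

The receptive field on the input at this output position is [0 10 6 / 2 2 0]. Elementwise product with the kernel and sum: 0·-2 + 10·3 + 6·1 + 2·-1 + 2·3.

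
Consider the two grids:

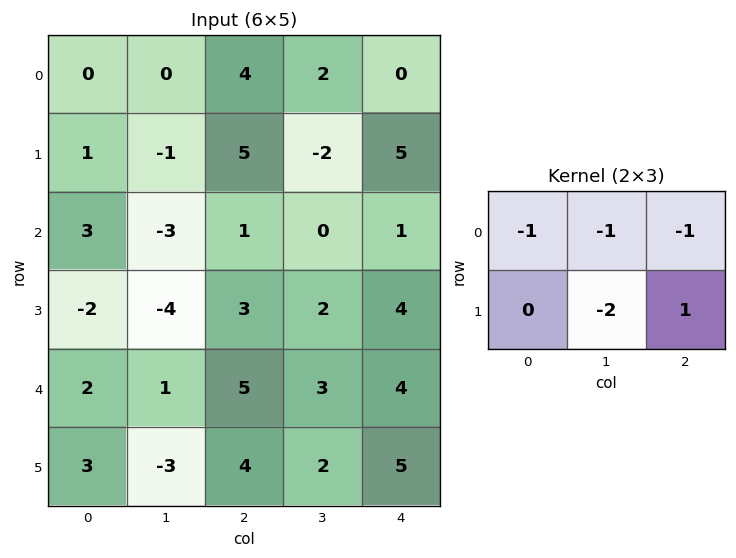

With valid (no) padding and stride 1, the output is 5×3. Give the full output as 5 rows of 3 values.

Output[0,0]: The receptive field on the input at this output position is [0 0 4 / 1 -1 5]. Elementwise product with the kernel and sum: 0·-1 + 0·-1 + 4·-1 + -1·-2 + 5·1.

3 -18 3
2 -4 -7
10 -2 -2
6 -8 -11
2 -15 -11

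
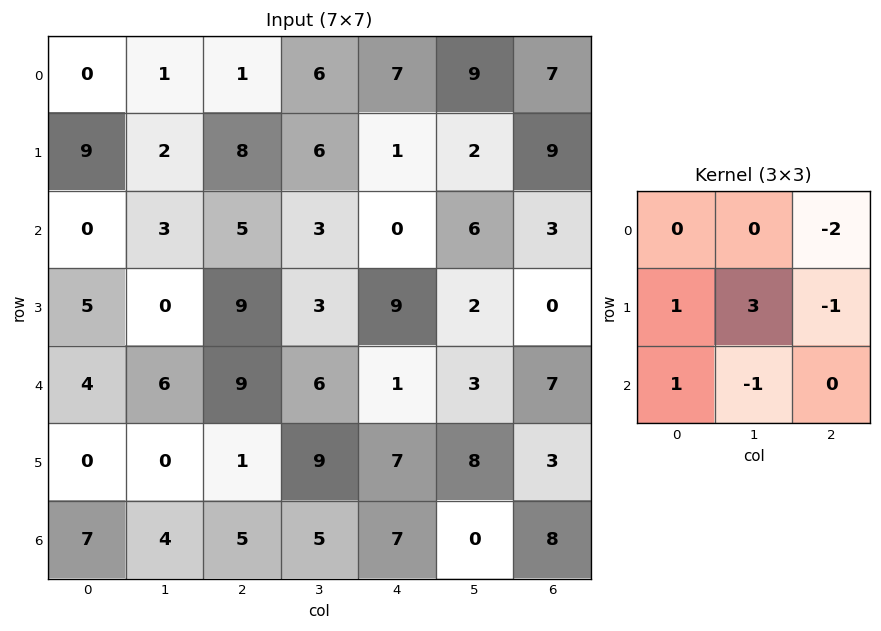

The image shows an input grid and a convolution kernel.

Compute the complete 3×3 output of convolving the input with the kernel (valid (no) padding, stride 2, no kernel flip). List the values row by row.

Output[0,0]: The receptive field on the input at this output position is [0 1 1 / 9 2 8 / 0 3 5]. Elementwise product with the kernel and sum: 1·-2 + 9·1 + 2·3 + 8·-1 + 0·1 + 3·-1.
Output[0,1]: The receptive field on the input at this output position is [1 6 7 / 8 6 1 / 5 3 0]. Elementwise product with the kernel and sum: 7·-2 + 8·1 + 6·3 + 1·-1 + 5·1 + 3·-1.

2 13 -22
-16 12 7
-16 19 21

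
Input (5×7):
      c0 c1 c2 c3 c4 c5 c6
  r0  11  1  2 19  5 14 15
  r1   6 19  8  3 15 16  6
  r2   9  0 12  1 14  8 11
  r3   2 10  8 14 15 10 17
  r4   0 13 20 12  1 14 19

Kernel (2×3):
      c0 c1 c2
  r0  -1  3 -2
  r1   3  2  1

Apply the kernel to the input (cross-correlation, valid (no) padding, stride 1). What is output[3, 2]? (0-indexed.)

89

The receptive field on the input at this output position is [8 14 15 / 20 12 1]. Elementwise product with the kernel and sum: 8·-1 + 14·3 + 15·-2 + 20·3 + 12·2 + 1·1.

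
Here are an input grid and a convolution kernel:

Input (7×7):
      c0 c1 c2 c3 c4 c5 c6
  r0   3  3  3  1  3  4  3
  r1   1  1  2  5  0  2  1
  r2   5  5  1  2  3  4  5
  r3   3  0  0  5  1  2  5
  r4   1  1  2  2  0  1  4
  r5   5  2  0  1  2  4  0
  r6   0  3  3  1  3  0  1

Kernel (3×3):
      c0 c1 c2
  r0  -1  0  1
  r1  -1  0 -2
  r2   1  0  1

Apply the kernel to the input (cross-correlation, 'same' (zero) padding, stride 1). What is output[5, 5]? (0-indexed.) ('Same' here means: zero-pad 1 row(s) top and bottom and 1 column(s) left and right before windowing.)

The receptive field on the zero-padded input at this output position is [0 1 4 / 2 4 0 / 3 0 1]. Elementwise product with the kernel and sum: 0·-1 + 4·1 + 2·-1 + 0·-2 + 3·1 + 1·1.

6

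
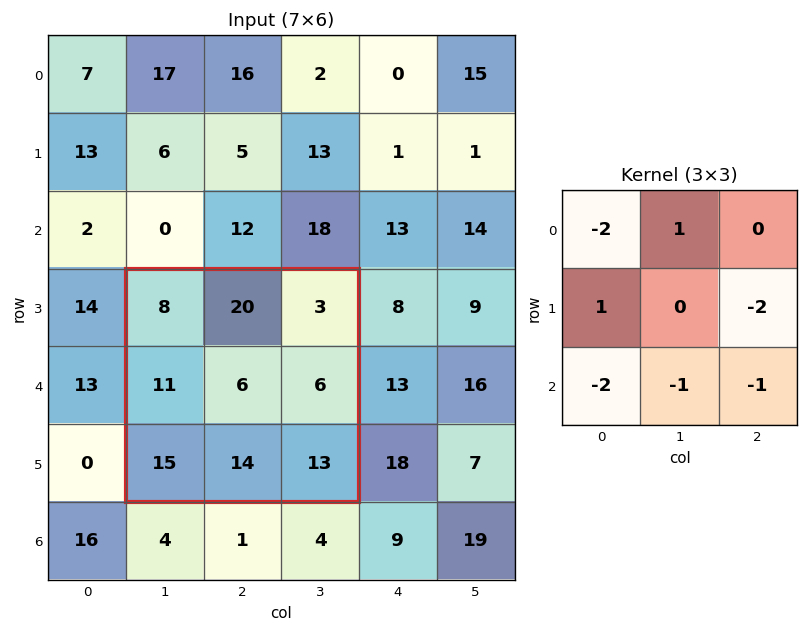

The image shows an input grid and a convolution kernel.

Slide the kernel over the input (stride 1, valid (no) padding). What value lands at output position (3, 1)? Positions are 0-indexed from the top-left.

-54

The receptive field on the input at this output position is [8 20 3 / 11 6 6 / 15 14 13]. Elementwise product with the kernel and sum: 8·-2 + 20·1 + 11·1 + 6·-2 + 15·-2 + 14·-1 + 13·-1.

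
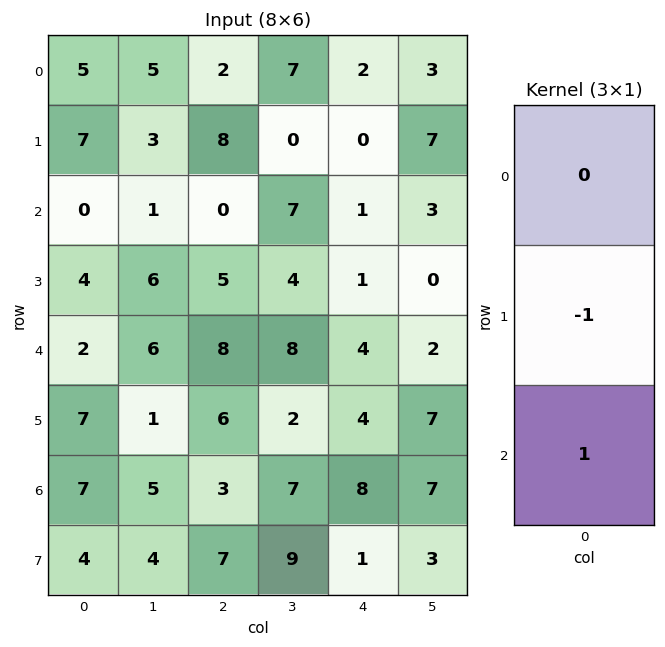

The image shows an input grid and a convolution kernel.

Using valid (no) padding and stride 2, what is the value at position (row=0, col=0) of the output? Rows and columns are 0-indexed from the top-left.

The receptive field on the input at this output position is [5 / 7 / 0]. Elementwise product with the kernel and sum: 7·-1 + 0·1.

-7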